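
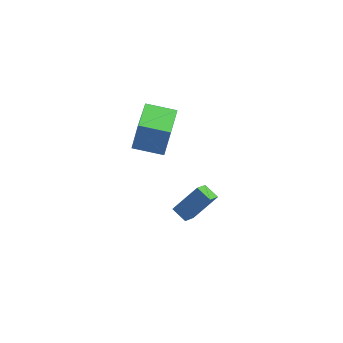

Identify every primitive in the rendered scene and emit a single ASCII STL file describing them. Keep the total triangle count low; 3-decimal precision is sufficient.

solid 
facet normal -0.980 0.104 0.172
outer loop
vertex -4.567 -4.622 2.149
vertex -4.419 -2.76 1.864
vertex -4.832 -4.814 0.757
endloop
endfacet
facet normal -0.078 -0.985 0.151
outer loop
vertex -3.461 -4.96 0.516
vertex -4.567 -4.622 2.149
vertex -4.832 -4.814 0.757
endloop
endfacet
facet normal -0.980 0.104 0.172
outer loop
vertex -4.832 -4.814 0.757
vertex -4.419 -2.76 1.864
vertex -4.684 -2.952 0.472
endloop
endfacet
facet normal -0.185 -0.134 -0.973
outer loop
vertex -4.684 -2.952 0.472
vertex -3.461 -4.96 0.516
vertex -4.832 -4.814 0.757
endloop
endfacet
facet normal 0.185 0.134 0.973
outer loop
vertex -4.567 -4.622 2.149
vertex -3.048 -2.906 1.623
vertex -4.419 -2.76 1.864
endloop
endfacet
facet normal -0.078 -0.985 0.151
outer loop
vertex -3.196 -4.768 1.908
vertex -4.567 -4.622 2.149
vertex -3.461 -4.96 0.516
endloop
endfacet
facet normal 0.185 0.134 0.973
outer loop
vertex -3.196 -4.768 1.908
vertex -3.048 -2.906 1.623
vertex -4.567 -4.622 2.149
endloop
endfacet
facet normal 0.078 0.985 -0.151
outer loop
vertex -4.419 -2.76 1.864
vertex -3.048 -2.906 1.623
vertex -4.684 -2.952 0.472
endloop
endfacet
facet normal -0.185 -0.134 -0.973
outer loop
vertex -3.313 -3.098 0.231
vertex -3.461 -4.96 0.516
vertex -4.684 -2.952 0.472
endloop
endfacet
facet normal 0.078 0.985 -0.151
outer loop
vertex -4.684 -2.952 0.472
vertex -3.048 -2.906 1.623
vertex -3.313 -3.098 0.231
endloop
endfacet
facet normal 0.980 -0.104 -0.172
outer loop
vertex -3.313 -3.098 0.231
vertex -3.196 -4.768 1.908
vertex -3.461 -4.96 0.516
endloop
endfacet
facet normal 0.980 -0.104 -0.172
outer loop
vertex -3.048 -2.906 1.623
vertex -3.196 -4.768 1.908
vertex -3.313 -3.098 0.231
endloop
endfacet
facet normal -0.713 0.571 0.407
outer loop
vertex -3.157 -4.364 -3.99
vertex -2.128 -3.854 -2.904
vertex -2.856 -3.496 -4.682
endloop
endfacet
facet normal -0.652 -0.322 -0.687
outer loop
vertex -2.272 -3.966 -5.016
vertex -3.157 -4.364 -3.99
vertex -2.856 -3.496 -4.682
endloop
endfacet
facet normal -0.712 0.572 0.407
outer loop
vertex -2.856 -3.496 -4.682
vertex -2.128 -3.854 -2.904
vertex -1.827 -2.987 -3.597
endloop
endfacet
facet normal 0.262 0.754 -0.602
outer loop
vertex -1.827 -2.987 -3.597
vertex -2.272 -3.966 -5.016
vertex -2.856 -3.496 -4.682
endloop
endfacet
facet normal -0.262 -0.754 0.602
outer loop
vertex -3.157 -4.364 -3.99
vertex -1.544 -4.324 -3.238
vertex -2.128 -3.854 -2.904
endloop
endfacet
facet normal -0.651 -0.323 -0.687
outer loop
vertex -2.573 -4.833 -4.323
vertex -3.157 -4.364 -3.99
vertex -2.272 -3.966 -5.016
endloop
endfacet
facet normal -0.262 -0.754 0.602
outer loop
vertex -2.573 -4.833 -4.323
vertex -1.544 -4.324 -3.238
vertex -3.157 -4.364 -3.99
endloop
endfacet
facet normal 0.652 0.322 0.686
outer loop
vertex -2.128 -3.854 -2.904
vertex -1.544 -4.324 -3.238
vertex -1.827 -2.987 -3.597
endloop
endfacet
facet normal 0.262 0.754 -0.602
outer loop
vertex -1.243 -3.456 -3.93
vertex -2.272 -3.966 -5.016
vertex -1.827 -2.987 -3.597
endloop
endfacet
facet normal 0.651 0.322 0.687
outer loop
vertex -1.827 -2.987 -3.597
vertex -1.544 -4.324 -3.238
vertex -1.243 -3.456 -3.93
endloop
endfacet
facet normal 0.712 -0.572 -0.406
outer loop
vertex -1.243 -3.456 -3.93
vertex -2.573 -4.833 -4.323
vertex -2.272 -3.966 -5.016
endloop
endfacet
facet normal 0.712 -0.572 -0.407
outer loop
vertex -1.544 -4.324 -3.238
vertex -2.573 -4.833 -4.323
vertex -1.243 -3.456 -3.93
endloop
endfacet

endsolid


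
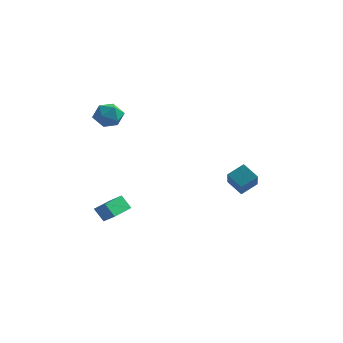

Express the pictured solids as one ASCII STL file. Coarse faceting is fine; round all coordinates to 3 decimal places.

solid 
facet normal -0.498 -0.682 -0.536
outer loop
vertex 3.398 -0.38 -1.072
vertex 2.542 -0.294 -0.387
vertex 2.656 1.031 -2.177
endloop
endfacet
facet normal 0.778 -0.078 -0.623
outer loop
vertex 3.198 1.774 -1.593
vertex 3.398 -0.38 -1.072
vertex 2.656 1.031 -2.177
endloop
endfacet
facet normal -0.498 -0.682 -0.536
outer loop
vertex 2.656 1.031 -2.177
vertex 2.542 -0.294 -0.387
vertex 1.8 1.117 -1.492
endloop
endfacet
facet normal -0.383 0.727 -0.570
outer loop
vertex 1.8 1.117 -1.492
vertex 3.198 1.774 -1.593
vertex 2.656 1.031 -2.177
endloop
endfacet
facet normal 0.383 -0.727 0.570
outer loop
vertex 3.398 -0.38 -1.072
vertex 3.084 0.449 0.197
vertex 2.542 -0.294 -0.387
endloop
endfacet
facet normal 0.778 -0.078 -0.623
outer loop
vertex 3.94 0.363 -0.488
vertex 3.398 -0.38 -1.072
vertex 3.198 1.774 -1.593
endloop
endfacet
facet normal 0.383 -0.727 0.570
outer loop
vertex 3.94 0.363 -0.488
vertex 3.084 0.449 0.197
vertex 3.398 -0.38 -1.072
endloop
endfacet
facet normal -0.778 0.078 0.623
outer loop
vertex 2.542 -0.294 -0.387
vertex 3.084 0.449 0.197
vertex 1.8 1.117 -1.492
endloop
endfacet
facet normal -0.383 0.727 -0.570
outer loop
vertex 2.342 1.86 -0.908
vertex 3.198 1.774 -1.593
vertex 1.8 1.117 -1.492
endloop
endfacet
facet normal -0.778 0.078 0.623
outer loop
vertex 1.8 1.117 -1.492
vertex 3.084 0.449 0.197
vertex 2.342 1.86 -0.908
endloop
endfacet
facet normal 0.498 0.682 0.536
outer loop
vertex 2.342 1.86 -0.908
vertex 3.94 0.363 -0.488
vertex 3.198 1.774 -1.593
endloop
endfacet
facet normal 0.498 0.682 0.536
outer loop
vertex 3.084 0.449 0.197
vertex 3.94 0.363 -0.488
vertex 2.342 1.86 -0.908
endloop
endfacet
facet normal -0.577 -0.041 0.816
outer loop
vertex -3.915 -1.699 -3.246
vertex -3.795 -0.242 -3.087
vertex -4.67 -1.579 -3.774
endloop
endfacet
facet normal -0.082 -0.991 -0.109
outer loop
vertex -4.105 -1.538 -4.573
vertex -3.915 -1.699 -3.246
vertex -4.67 -1.579 -3.774
endloop
endfacet
facet normal -0.577 -0.042 0.816
outer loop
vertex -4.67 -1.579 -3.774
vertex -3.795 -0.242 -3.087
vertex -4.551 -0.122 -3.615
endloop
endfacet
facet normal -0.813 0.128 -0.568
outer loop
vertex -4.551 -0.122 -3.615
vertex -4.105 -1.538 -4.573
vertex -4.67 -1.579 -3.774
endloop
endfacet
facet normal 0.813 -0.129 0.568
outer loop
vertex -3.915 -1.699 -3.246
vertex -3.23 -0.201 -3.886
vertex -3.795 -0.242 -3.087
endloop
endfacet
facet normal -0.081 -0.991 -0.109
outer loop
vertex -3.349 -1.658 -4.045
vertex -3.915 -1.699 -3.246
vertex -4.105 -1.538 -4.573
endloop
endfacet
facet normal 0.812 -0.128 0.569
outer loop
vertex -3.349 -1.658 -4.045
vertex -3.23 -0.201 -3.886
vertex -3.915 -1.699 -3.246
endloop
endfacet
facet normal 0.082 0.991 0.108
outer loop
vertex -3.795 -0.242 -3.087
vertex -3.23 -0.201 -3.886
vertex -4.551 -0.122 -3.615
endloop
endfacet
facet normal -0.812 0.129 -0.569
outer loop
vertex -3.985 -0.081 -4.414
vertex -4.105 -1.538 -4.573
vertex -4.551 -0.122 -3.615
endloop
endfacet
facet normal 0.082 0.991 0.109
outer loop
vertex -4.551 -0.122 -3.615
vertex -3.23 -0.201 -3.886
vertex -3.985 -0.081 -4.414
endloop
endfacet
facet normal 0.577 0.042 -0.816
outer loop
vertex -3.985 -0.081 -4.414
vertex -3.349 -1.658 -4.045
vertex -4.105 -1.538 -4.573
endloop
endfacet
facet normal 0.577 0.042 -0.816
outer loop
vertex -3.23 -0.201 -3.886
vertex -3.349 -1.658 -4.045
vertex -3.985 -0.081 -4.414
endloop
endfacet
facet normal 0.049 0.041 0.998
outer loop
vertex -3.528 -1.408 3.869
vertex -3.859 -2.226 3.919
vertex -2.985 -2.104 3.871
endloop
endfacet
facet normal 0.561 0.440 0.701
outer loop
vertex -3.528 -1.408 3.869
vertex -2.985 -2.104 3.871
vertex -2.833 -1.427 3.325
endloop
endfacet
facet normal 0.247 0.926 0.284
outer loop
vertex -3.528 -1.408 3.869
vertex -2.833 -1.427 3.325
vertex -3.613 -1.13 3.035
endloop
endfacet
facet normal -0.458 0.828 0.323
outer loop
vertex -3.528 -1.408 3.869
vertex -3.613 -1.13 3.035
vertex -4.247 -1.624 3.402
endloop
endfacet
facet normal -0.581 0.282 0.764
outer loop
vertex -3.528 -1.408 3.869
vertex -4.247 -1.624 3.402
vertex -3.859 -2.226 3.919
endloop
endfacet
facet normal 0.958 0.016 0.287
outer loop
vertex -2.833 -1.427 3.325
vertex -2.985 -2.104 3.871
vertex -2.733 -2.256 3.038
endloop
endfacet
facet normal 0.130 -0.629 0.766
outer loop
vertex -2.985 -2.104 3.871
vertex -3.859 -2.226 3.919
vertex -3.367 -2.75 3.405
endloop
endfacet
facet normal -0.890 -0.241 0.387
outer loop
vertex -3.859 -2.226 3.919
vertex -4.247 -1.624 3.402
vertex -4.147 -2.453 3.115
endloop
endfacet
facet normal -0.691 0.644 -0.327
outer loop
vertex -4.247 -1.624 3.402
vertex -3.613 -1.13 3.035
vertex -3.995 -1.776 2.569
endloop
endfacet
facet normal 0.450 0.804 -0.388
outer loop
vertex -3.613 -1.13 3.035
vertex -2.833 -1.427 3.325
vertex -3.121 -1.654 2.521
endloop
endfacet
facet normal 0.458 -0.828 -0.323
outer loop
vertex -3.452 -2.472 2.571
vertex -2.733 -2.256 3.038
vertex -3.367 -2.75 3.405
endloop
endfacet
facet normal -0.247 -0.926 -0.284
outer loop
vertex -3.452 -2.472 2.571
vertex -3.367 -2.75 3.405
vertex -4.147 -2.453 3.115
endloop
endfacet
facet normal -0.561 -0.440 -0.701
outer loop
vertex -3.452 -2.472 2.571
vertex -4.147 -2.453 3.115
vertex -3.995 -1.776 2.569
endloop
endfacet
facet normal -0.049 -0.041 -0.998
outer loop
vertex -3.452 -2.472 2.571
vertex -3.995 -1.776 2.569
vertex -3.121 -1.654 2.521
endloop
endfacet
facet normal 0.581 -0.282 -0.764
outer loop
vertex -3.452 -2.472 2.571
vertex -3.121 -1.654 2.521
vertex -2.733 -2.256 3.038
endloop
endfacet
facet normal 0.691 -0.644 0.327
outer loop
vertex -3.367 -2.75 3.405
vertex -2.733 -2.256 3.038
vertex -2.985 -2.104 3.871
endloop
endfacet
facet normal -0.450 -0.804 0.388
outer loop
vertex -4.147 -2.453 3.115
vertex -3.367 -2.75 3.405
vertex -3.859 -2.226 3.919
endloop
endfacet
facet normal -0.958 -0.016 -0.287
outer loop
vertex -3.995 -1.776 2.569
vertex -4.147 -2.453 3.115
vertex -4.247 -1.624 3.402
endloop
endfacet
facet normal -0.130 0.629 -0.766
outer loop
vertex -3.121 -1.654 2.521
vertex -3.995 -1.776 2.569
vertex -3.613 -1.13 3.035
endloop
endfacet
facet normal 0.890 0.241 -0.387
outer loop
vertex -2.733 -2.256 3.038
vertex -3.121 -1.654 2.521
vertex -2.833 -1.427 3.325
endloop
endfacet

endsolid


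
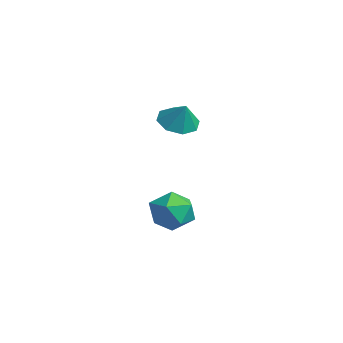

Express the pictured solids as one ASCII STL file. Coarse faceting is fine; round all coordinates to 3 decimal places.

solid 
facet normal -0.529 -0.083 -0.844
outer loop
vertex 0.21 1.075 1.377
vertex -0.38 1.894 1.666
vertex 0.51 1.775 1.12
endloop
endfacet
facet normal 0.928 -0.346 0.140
outer loop
vertex 0.21 1.075 1.377
vertex 0.51 1.775 1.12
vertex 0.34 2.006 2.814
endloop
endfacet
facet normal -0.529 -0.082 -0.845
outer loop
vertex 0.51 1.775 1.12
vertex -0.38 1.894 1.666
vertex 0.288 2.545 1.184
endloop
endfacet
facet normal 0.960 0.272 0.059
outer loop
vertex 0.51 1.775 1.12
vertex 0.288 2.545 1.184
vertex 0.34 2.006 2.814
endloop
endfacet
facet normal -0.529 -0.083 -0.845
outer loop
vertex 0.288 2.545 1.184
vertex -0.38 1.894 1.666
vertex -0.324 2.933 1.529
endloop
endfacet
facet normal 0.611 0.758 0.231
outer loop
vertex 0.288 2.545 1.184
vertex -0.324 2.933 1.529
vertex 0.34 2.006 2.814
endloop
endfacet
facet normal -0.529 -0.083 -0.844
outer loop
vertex -0.324 2.933 1.529
vertex -0.38 1.894 1.666
vertex -0.969 2.713 1.955
endloop
endfacet
facet normal 0.084 0.828 0.554
outer loop
vertex -0.324 2.933 1.529
vertex -0.969 2.713 1.955
vertex 0.34 2.006 2.814
endloop
endfacet
facet normal -0.529 -0.082 -0.845
outer loop
vertex -0.969 2.713 1.955
vertex -0.38 1.894 1.666
vertex -1.269 2.013 2.211
endloop
endfacet
facet normal -0.313 0.442 0.841
outer loop
vertex -0.969 2.713 1.955
vertex -1.269 2.013 2.211
vertex 0.34 2.006 2.814
endloop
endfacet
facet normal -0.529 -0.083 -0.845
outer loop
vertex -1.269 2.013 2.211
vertex -0.38 1.894 1.666
vertex -1.048 1.243 2.148
endloop
endfacet
facet normal -0.346 -0.175 0.922
outer loop
vertex -1.269 2.013 2.211
vertex -1.048 1.243 2.148
vertex 0.34 2.006 2.814
endloop
endfacet
facet normal -0.529 -0.082 -0.845
outer loop
vertex -1.048 1.243 2.148
vertex -0.38 1.894 1.666
vertex -0.435 0.854 1.802
endloop
endfacet
facet normal 0.004 -0.661 0.750
outer loop
vertex -1.048 1.243 2.148
vertex -0.435 0.854 1.802
vertex 0.34 2.006 2.814
endloop
endfacet
facet normal -0.528 -0.083 -0.845
outer loop
vertex -0.435 0.854 1.802
vertex -0.38 1.894 1.666
vertex 0.21 1.075 1.377
endloop
endfacet
facet normal 0.532 -0.732 0.426
outer loop
vertex -0.435 0.854 1.802
vertex 0.21 1.075 1.377
vertex 0.34 2.006 2.814
endloop
endfacet
facet normal 0.072 0.615 0.785
outer loop
vertex 0.027 2.307 -3.292
vertex 0.284 1.331 -2.551
vertex 1.213 1.947 -3.119
endloop
endfacet
facet normal 0.261 0.948 0.183
outer loop
vertex 0.027 2.307 -3.292
vertex 1.213 1.947 -3.119
vertex 0.819 2.276 -4.26
endloop
endfacet
facet normal -0.292 0.918 -0.268
outer loop
vertex 0.027 2.307 -3.292
vertex 0.819 2.276 -4.26
vertex -0.354 1.863 -4.398
endloop
endfacet
facet normal -0.822 0.567 0.056
outer loop
vertex 0.027 2.307 -3.292
vertex -0.354 1.863 -4.398
vertex -0.685 1.279 -3.342
endloop
endfacet
facet normal -0.597 0.379 0.707
outer loop
vertex 0.027 2.307 -3.292
vertex -0.685 1.279 -3.342
vertex 0.284 1.331 -2.551
endloop
endfacet
facet normal 0.803 0.586 -0.108
outer loop
vertex 0.819 2.276 -4.26
vertex 1.213 1.947 -3.119
vertex 1.565 1.281 -4.118
endloop
endfacet
facet normal 0.498 0.048 0.866
outer loop
vertex 1.213 1.947 -3.119
vertex 0.284 1.331 -2.551
vertex 1.234 0.697 -3.062
endloop
endfacet
facet normal -0.585 -0.333 0.739
outer loop
vertex 0.284 1.331 -2.551
vertex -0.685 1.279 -3.342
vertex 0.061 0.284 -3.2
endloop
endfacet
facet normal -0.949 -0.030 -0.314
outer loop
vertex -0.685 1.279 -3.342
vertex -0.354 1.863 -4.398
vertex -0.333 0.613 -4.341
endloop
endfacet
facet normal -0.091 0.539 -0.838
outer loop
vertex -0.354 1.863 -4.398
vertex 0.819 2.276 -4.26
vertex 0.596 1.229 -4.909
endloop
endfacet
facet normal 0.822 -0.567 -0.056
outer loop
vertex 0.853 0.253 -4.168
vertex 1.565 1.281 -4.118
vertex 1.234 0.697 -3.062
endloop
endfacet
facet normal 0.292 -0.918 0.268
outer loop
vertex 0.853 0.253 -4.168
vertex 1.234 0.697 -3.062
vertex 0.061 0.284 -3.2
endloop
endfacet
facet normal -0.261 -0.948 -0.183
outer loop
vertex 0.853 0.253 -4.168
vertex 0.061 0.284 -3.2
vertex -0.333 0.613 -4.341
endloop
endfacet
facet normal -0.072 -0.615 -0.785
outer loop
vertex 0.853 0.253 -4.168
vertex -0.333 0.613 -4.341
vertex 0.596 1.229 -4.909
endloop
endfacet
facet normal 0.597 -0.379 -0.707
outer loop
vertex 0.853 0.253 -4.168
vertex 0.596 1.229 -4.909
vertex 1.565 1.281 -4.118
endloop
endfacet
facet normal 0.949 0.030 0.314
outer loop
vertex 1.234 0.697 -3.062
vertex 1.565 1.281 -4.118
vertex 1.213 1.947 -3.119
endloop
endfacet
facet normal 0.091 -0.539 0.838
outer loop
vertex 0.061 0.284 -3.2
vertex 1.234 0.697 -3.062
vertex 0.284 1.331 -2.551
endloop
endfacet
facet normal -0.803 -0.586 0.108
outer loop
vertex -0.333 0.613 -4.341
vertex 0.061 0.284 -3.2
vertex -0.685 1.279 -3.342
endloop
endfacet
facet normal -0.498 -0.048 -0.866
outer loop
vertex 0.596 1.229 -4.909
vertex -0.333 0.613 -4.341
vertex -0.354 1.863 -4.398
endloop
endfacet
facet normal 0.585 0.333 -0.739
outer loop
vertex 1.565 1.281 -4.118
vertex 0.596 1.229 -4.909
vertex 0.819 2.276 -4.26
endloop
endfacet

endsolid


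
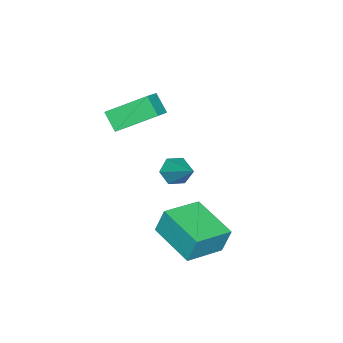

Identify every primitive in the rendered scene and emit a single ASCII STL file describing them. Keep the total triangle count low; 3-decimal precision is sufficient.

solid 
facet normal -0.883 -0.144 -0.446
outer loop
vertex -1.876 0.294 4.137
vertex -1.602 0.943 3.386
vertex -1.112 -1.217 3.111
endloop
endfacet
facet normal -0.267 -0.630 0.729
outer loop
vertex -0.158 -1.063 3.594
vertex -1.876 0.294 4.137
vertex -1.112 -1.217 3.111
endloop
endfacet
facet normal -0.883 -0.143 -0.447
outer loop
vertex -1.112 -1.217 3.111
vertex -1.602 0.943 3.386
vertex -0.837 -0.568 2.36
endloop
endfacet
facet normal 0.386 -0.763 -0.518
outer loop
vertex -0.837 -0.568 2.36
vertex -0.158 -1.063 3.594
vertex -1.112 -1.217 3.111
endloop
endfacet
facet normal -0.386 0.763 0.519
outer loop
vertex -1.876 0.294 4.137
vertex -0.648 1.097 3.869
vertex -1.602 0.943 3.386
endloop
endfacet
facet normal -0.268 -0.630 0.729
outer loop
vertex -0.923 0.448 4.62
vertex -1.876 0.294 4.137
vertex -0.158 -1.063 3.594
endloop
endfacet
facet normal -0.386 0.763 0.518
outer loop
vertex -0.923 0.448 4.62
vertex -0.648 1.097 3.869
vertex -1.876 0.294 4.137
endloop
endfacet
facet normal 0.267 0.630 -0.729
outer loop
vertex -1.602 0.943 3.386
vertex -0.648 1.097 3.869
vertex -0.837 -0.568 2.36
endloop
endfacet
facet normal 0.386 -0.763 -0.518
outer loop
vertex 0.116 -0.414 2.843
vertex -0.158 -1.063 3.594
vertex -0.837 -0.568 2.36
endloop
endfacet
facet normal 0.268 0.630 -0.729
outer loop
vertex -0.837 -0.568 2.36
vertex -0.648 1.097 3.869
vertex 0.116 -0.414 2.843
endloop
endfacet
facet normal 0.883 0.144 0.447
outer loop
vertex 0.116 -0.414 2.843
vertex -0.923 0.448 4.62
vertex -0.158 -1.063 3.594
endloop
endfacet
facet normal 0.883 0.143 0.447
outer loop
vertex -0.648 1.097 3.869
vertex -0.923 0.448 4.62
vertex 0.116 -0.414 2.843
endloop
endfacet
facet normal -0.454 -0.680 -0.575
outer loop
vertex -2.468 0.062 -1.232
vertex -3.01 0.533 -1.361
vertex -2.428 0.517 -1.802
endloop
endfacet
facet normal 0.984 -0.166 -0.063
outer loop
vertex -2.468 0.062 -1.232
vertex -2.428 0.517 -1.802
vertex -2.09 1.907 -0.199
endloop
endfacet
facet normal -0.455 -0.680 -0.575
outer loop
vertex -2.428 0.517 -1.802
vertex -3.01 0.533 -1.361
vertex -2.97 0.988 -1.93
endloop
endfacet
facet normal 0.604 0.535 -0.591
outer loop
vertex -2.428 0.517 -1.802
vertex -2.97 0.988 -1.93
vertex -2.09 1.907 -0.199
endloop
endfacet
facet normal -0.456 -0.679 -0.575
outer loop
vertex -2.97 0.988 -1.93
vertex -3.01 0.533 -1.361
vertex -3.552 1.005 -1.489
endloop
endfacet
facet normal -0.243 0.902 -0.356
outer loop
vertex -2.97 0.988 -1.93
vertex -3.552 1.005 -1.489
vertex -2.09 1.907 -0.199
endloop
endfacet
facet normal -0.456 -0.680 -0.575
outer loop
vertex -3.552 1.005 -1.489
vertex -3.01 0.533 -1.361
vertex -3.591 0.55 -0.92
endloop
endfacet
facet normal -0.712 0.571 0.408
outer loop
vertex -3.552 1.005 -1.489
vertex -3.591 0.55 -0.92
vertex -2.09 1.907 -0.199
endloop
endfacet
facet normal -0.456 -0.680 -0.574
outer loop
vertex -3.591 0.55 -0.92
vertex -3.01 0.533 -1.361
vertex -3.049 0.078 -0.791
endloop
endfacet
facet normal -0.333 -0.128 0.934
outer loop
vertex -3.591 0.55 -0.92
vertex -3.049 0.078 -0.791
vertex -2.09 1.907 -0.199
endloop
endfacet
facet normal -0.455 -0.681 -0.574
outer loop
vertex -3.049 0.078 -0.791
vertex -3.01 0.533 -1.361
vertex -2.468 0.062 -1.232
endloop
endfacet
facet normal 0.516 -0.497 0.698
outer loop
vertex -3.049 0.078 -0.791
vertex -2.468 0.062 -1.232
vertex -2.09 1.907 -0.199
endloop
endfacet
facet normal -0.921 0.339 -0.194
outer loop
vertex 0.309 3.479 0.295
vertex 1.098 5.359 -0.162
vertex 0.432 3.141 -0.881
endloop
endfacet
facet normal -0.377 -0.900 0.219
outer loop
vertex 2.062 2.541 -0.538
vertex 0.309 3.479 0.295
vertex 0.432 3.141 -0.881
endloop
endfacet
facet normal -0.921 0.339 -0.194
outer loop
vertex 0.432 3.141 -0.881
vertex 1.098 5.359 -0.162
vertex 1.221 5.021 -1.338
endloop
endfacet
facet normal 0.100 -0.275 -0.956
outer loop
vertex 1.221 5.021 -1.338
vertex 2.062 2.541 -0.538
vertex 0.432 3.141 -0.881
endloop
endfacet
facet normal -0.100 0.275 0.956
outer loop
vertex 0.309 3.479 0.295
vertex 2.728 4.759 0.181
vertex 1.098 5.359 -0.162
endloop
endfacet
facet normal -0.377 -0.900 0.219
outer loop
vertex 1.939 2.879 0.638
vertex 0.309 3.479 0.295
vertex 2.062 2.541 -0.538
endloop
endfacet
facet normal -0.100 0.275 0.956
outer loop
vertex 1.939 2.879 0.638
vertex 2.728 4.759 0.181
vertex 0.309 3.479 0.295
endloop
endfacet
facet normal 0.377 0.900 -0.219
outer loop
vertex 1.098 5.359 -0.162
vertex 2.728 4.759 0.181
vertex 1.221 5.021 -1.338
endloop
endfacet
facet normal 0.100 -0.275 -0.956
outer loop
vertex 2.851 4.421 -0.995
vertex 2.062 2.541 -0.538
vertex 1.221 5.021 -1.338
endloop
endfacet
facet normal 0.377 0.900 -0.219
outer loop
vertex 1.221 5.021 -1.338
vertex 2.728 4.759 0.181
vertex 2.851 4.421 -0.995
endloop
endfacet
facet normal 0.921 -0.339 0.194
outer loop
vertex 2.851 4.421 -0.995
vertex 1.939 2.879 0.638
vertex 2.062 2.541 -0.538
endloop
endfacet
facet normal 0.921 -0.339 0.194
outer loop
vertex 2.728 4.759 0.181
vertex 1.939 2.879 0.638
vertex 2.851 4.421 -0.995
endloop
endfacet

endsolid


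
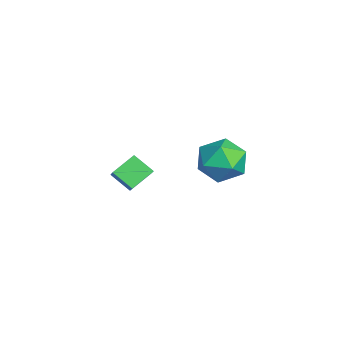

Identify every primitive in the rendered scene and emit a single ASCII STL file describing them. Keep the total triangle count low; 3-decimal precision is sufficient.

solid 
facet normal -0.934 0.335 0.126
outer loop
vertex 1.46 2.791 2.528
vertex 1.042 1.623 2.539
vertex 1.382 2.17 3.599
endloop
endfacet
facet normal -0.460 0.782 0.420
outer loop
vertex 1.46 2.791 2.528
vertex 1.382 2.17 3.599
vertex 2.373 2.88 3.363
endloop
endfacet
facet normal -0.012 0.996 -0.093
outer loop
vertex 1.46 2.791 2.528
vertex 2.373 2.88 3.363
vertex 2.644 2.77 2.158
endloop
endfacet
facet normal -0.207 0.681 -0.702
outer loop
vertex 1.46 2.791 2.528
vertex 2.644 2.77 2.158
vertex 1.821 1.994 1.648
endloop
endfacet
facet normal -0.778 0.273 -0.566
outer loop
vertex 1.46 2.791 2.528
vertex 1.821 1.994 1.648
vertex 1.042 1.623 2.539
endloop
endfacet
facet normal -0.084 0.418 0.904
outer loop
vertex 2.373 2.88 3.363
vertex 1.382 2.17 3.599
vertex 2.519 1.766 3.892
endloop
endfacet
facet normal -0.850 -0.305 0.430
outer loop
vertex 1.382 2.17 3.599
vertex 1.042 1.623 2.539
vertex 1.696 0.99 3.382
endloop
endfacet
facet normal -0.597 -0.407 -0.691
outer loop
vertex 1.042 1.623 2.539
vertex 1.821 1.994 1.648
vertex 1.967 0.88 2.177
endloop
endfacet
facet normal 0.325 0.254 -0.911
outer loop
vertex 1.821 1.994 1.648
vertex 2.644 2.77 2.158
vertex 2.958 1.59 1.941
endloop
endfacet
facet normal 0.642 0.763 0.075
outer loop
vertex 2.644 2.77 2.158
vertex 2.373 2.88 3.363
vertex 3.298 2.137 3.001
endloop
endfacet
facet normal 0.207 -0.681 0.702
outer loop
vertex 2.88 0.969 3.012
vertex 2.519 1.766 3.892
vertex 1.696 0.99 3.382
endloop
endfacet
facet normal 0.012 -0.996 0.093
outer loop
vertex 2.88 0.969 3.012
vertex 1.696 0.99 3.382
vertex 1.967 0.88 2.177
endloop
endfacet
facet normal 0.460 -0.782 -0.420
outer loop
vertex 2.88 0.969 3.012
vertex 1.967 0.88 2.177
vertex 2.958 1.59 1.941
endloop
endfacet
facet normal 0.934 -0.335 -0.126
outer loop
vertex 2.88 0.969 3.012
vertex 2.958 1.59 1.941
vertex 3.298 2.137 3.001
endloop
endfacet
facet normal 0.778 -0.273 0.566
outer loop
vertex 2.88 0.969 3.012
vertex 3.298 2.137 3.001
vertex 2.519 1.766 3.892
endloop
endfacet
facet normal -0.325 -0.254 0.911
outer loop
vertex 1.696 0.99 3.382
vertex 2.519 1.766 3.892
vertex 1.382 2.17 3.599
endloop
endfacet
facet normal -0.642 -0.763 -0.075
outer loop
vertex 1.967 0.88 2.177
vertex 1.696 0.99 3.382
vertex 1.042 1.623 2.539
endloop
endfacet
facet normal 0.084 -0.418 -0.904
outer loop
vertex 2.958 1.59 1.941
vertex 1.967 0.88 2.177
vertex 1.821 1.994 1.648
endloop
endfacet
facet normal 0.850 0.305 -0.430
outer loop
vertex 3.298 2.137 3.001
vertex 2.958 1.59 1.941
vertex 2.644 2.77 2.158
endloop
endfacet
facet normal 0.597 0.407 0.691
outer loop
vertex 2.519 1.766 3.892
vertex 3.298 2.137 3.001
vertex 2.373 2.88 3.363
endloop
endfacet
facet normal -0.747 -0.014 -0.665
outer loop
vertex -3.49 -2.324 -1.747
vertex -4.092 -1.269 -1.092
vertex -2.853 -1.506 -2.48
endloop
endfacet
facet normal 0.436 -0.765 -0.475
outer loop
vertex -2.008 -1.491 -1.728
vertex -3.49 -2.324 -1.747
vertex -2.853 -1.506 -2.48
endloop
endfacet
facet normal -0.747 -0.012 -0.665
outer loop
vertex -2.853 -1.506 -2.48
vertex -4.092 -1.269 -1.092
vertex -3.454 -0.45 -1.824
endloop
endfacet
facet normal 0.502 0.644 -0.577
outer loop
vertex -3.454 -0.45 -1.824
vertex -2.008 -1.491 -1.728
vertex -2.853 -1.506 -2.48
endloop
endfacet
facet normal -0.502 -0.645 0.577
outer loop
vertex -3.49 -2.324 -1.747
vertex -3.247 -1.254 -0.34
vertex -4.092 -1.269 -1.092
endloop
endfacet
facet normal 0.436 -0.764 -0.475
outer loop
vertex -2.646 -2.31 -0.996
vertex -3.49 -2.324 -1.747
vertex -2.008 -1.491 -1.728
endloop
endfacet
facet normal -0.502 -0.644 0.577
outer loop
vertex -2.646 -2.31 -0.996
vertex -3.247 -1.254 -0.34
vertex -3.49 -2.324 -1.747
endloop
endfacet
facet normal -0.436 0.764 0.475
outer loop
vertex -4.092 -1.269 -1.092
vertex -3.247 -1.254 -0.34
vertex -3.454 -0.45 -1.824
endloop
endfacet
facet normal 0.502 0.645 -0.576
outer loop
vertex -2.61 -0.436 -1.073
vertex -2.008 -1.491 -1.728
vertex -3.454 -0.45 -1.824
endloop
endfacet
facet normal -0.435 0.765 0.475
outer loop
vertex -3.454 -0.45 -1.824
vertex -3.247 -1.254 -0.34
vertex -2.61 -0.436 -1.073
endloop
endfacet
facet normal 0.747 0.013 0.665
outer loop
vertex -2.61 -0.436 -1.073
vertex -2.646 -2.31 -0.996
vertex -2.008 -1.491 -1.728
endloop
endfacet
facet normal 0.748 0.013 0.664
outer loop
vertex -3.247 -1.254 -0.34
vertex -2.646 -2.31 -0.996
vertex -2.61 -0.436 -1.073
endloop
endfacet

endsolid


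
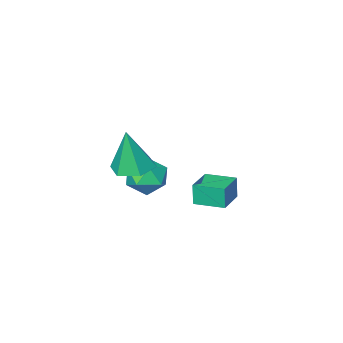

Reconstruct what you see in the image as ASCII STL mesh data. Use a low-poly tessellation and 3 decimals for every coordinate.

solid 
facet normal -0.594 0.801 0.071
outer loop
vertex -4.26 2.162 -2.755
vertex -3.135 2.985 -2.621
vertex -4.223 2.284 -3.817
endloop
endfacet
facet normal -0.803 -0.588 -0.096
outer loop
vertex -3.385 1.155 -3.919
vertex -4.26 2.162 -2.755
vertex -4.223 2.284 -3.817
endloop
endfacet
facet normal -0.595 0.801 0.072
outer loop
vertex -4.223 2.284 -3.817
vertex -3.135 2.985 -2.621
vertex -3.099 3.107 -3.684
endloop
endfacet
facet normal 0.034 0.115 -0.993
outer loop
vertex -3.099 3.107 -3.684
vertex -3.385 1.155 -3.919
vertex -4.223 2.284 -3.817
endloop
endfacet
facet normal -0.034 -0.115 0.993
outer loop
vertex -4.26 2.162 -2.755
vertex -2.297 1.856 -2.723
vertex -3.135 2.985 -2.621
endloop
endfacet
facet normal -0.803 -0.588 -0.095
outer loop
vertex -3.421 1.033 -2.856
vertex -4.26 2.162 -2.755
vertex -3.385 1.155 -3.919
endloop
endfacet
facet normal -0.034 -0.114 0.993
outer loop
vertex -3.421 1.033 -2.856
vertex -2.297 1.856 -2.723
vertex -4.26 2.162 -2.755
endloop
endfacet
facet normal 0.803 0.588 0.095
outer loop
vertex -3.135 2.985 -2.621
vertex -2.297 1.856 -2.723
vertex -3.099 3.107 -3.684
endloop
endfacet
facet normal 0.035 0.114 -0.993
outer loop
vertex -2.26 1.978 -3.785
vertex -3.385 1.155 -3.919
vertex -3.099 3.107 -3.684
endloop
endfacet
facet normal 0.803 0.588 0.096
outer loop
vertex -3.099 3.107 -3.684
vertex -2.297 1.856 -2.723
vertex -2.26 1.978 -3.785
endloop
endfacet
facet normal 0.594 -0.801 -0.072
outer loop
vertex -2.26 1.978 -3.785
vertex -3.421 1.033 -2.856
vertex -3.385 1.155 -3.919
endloop
endfacet
facet normal 0.595 -0.801 -0.071
outer loop
vertex -2.297 1.856 -2.723
vertex -3.421 1.033 -2.856
vertex -2.26 1.978 -3.785
endloop
endfacet
facet normal -0.132 0.048 -0.990
outer loop
vertex 2.232 3.137 0.535
vertex 1.559 3.767 0.655
vertex 2.442 4.043 0.551
endloop
endfacet
facet normal 0.944 -0.223 0.243
outer loop
vertex 2.232 3.137 0.535
vertex 2.442 4.043 0.551
vertex 1.821 3.673 2.625
endloop
endfacet
facet normal -0.132 0.048 -0.990
outer loop
vertex 2.442 4.043 0.551
vertex 1.559 3.767 0.655
vertex 1.769 4.673 0.671
endloop
endfacet
facet normal 0.677 0.662 0.321
outer loop
vertex 2.442 4.043 0.551
vertex 1.769 4.673 0.671
vertex 1.821 3.673 2.625
endloop
endfacet
facet normal -0.130 0.048 -0.990
outer loop
vertex 1.769 4.673 0.671
vertex 1.559 3.767 0.655
vertex 0.886 4.398 0.774
endloop
endfacet
facet normal -0.217 0.867 0.449
outer loop
vertex 1.769 4.673 0.671
vertex 0.886 4.398 0.774
vertex 1.821 3.673 2.625
endloop
endfacet
facet normal -0.130 0.048 -0.990
outer loop
vertex 0.886 4.398 0.774
vertex 1.559 3.767 0.655
vertex 0.677 3.492 0.758
endloop
endfacet
facet normal -0.846 0.186 0.500
outer loop
vertex 0.886 4.398 0.774
vertex 0.677 3.492 0.758
vertex 1.821 3.673 2.625
endloop
endfacet
facet normal -0.130 0.048 -0.990
outer loop
vertex 0.677 3.492 0.758
vertex 1.559 3.767 0.655
vertex 1.35 2.861 0.639
endloop
endfacet
facet normal -0.579 -0.697 0.422
outer loop
vertex 0.677 3.492 0.758
vertex 1.35 2.861 0.639
vertex 1.821 3.673 2.625
endloop
endfacet
facet normal -0.132 0.048 -0.990
outer loop
vertex 1.35 2.861 0.639
vertex 1.559 3.767 0.655
vertex 2.232 3.137 0.535
endloop
endfacet
facet normal 0.317 -0.902 0.294
outer loop
vertex 1.35 2.861 0.639
vertex 2.232 3.137 0.535
vertex 1.821 3.673 2.625
endloop
endfacet
facet normal 0.265 -0.127 0.956
outer loop
vertex 0.843 3.746 0.346
vertex 0.455 2.861 0.336
vertex 1.383 2.984 0.095
endloop
endfacet
facet normal 0.722 0.307 0.620
outer loop
vertex 0.843 3.746 0.346
vertex 1.383 2.984 0.095
vertex 1.456 3.812 -0.4
endloop
endfacet
facet normal 0.353 0.861 0.366
outer loop
vertex 0.843 3.746 0.346
vertex 1.456 3.812 -0.4
vertex 0.573 4.201 -0.464
endloop
endfacet
facet normal -0.333 0.770 0.544
outer loop
vertex 0.843 3.746 0.346
vertex 0.573 4.201 -0.464
vertex -0.046 3.613 -0.01
endloop
endfacet
facet normal -0.387 0.160 0.908
outer loop
vertex 0.843 3.746 0.346
vertex -0.046 3.613 -0.01
vertex 0.455 2.861 0.336
endloop
endfacet
facet normal 0.997 -0.048 0.066
outer loop
vertex 1.456 3.812 -0.4
vertex 1.383 2.984 0.095
vertex 1.446 2.967 -0.87
endloop
endfacet
facet normal 0.258 -0.751 0.608
outer loop
vertex 1.383 2.984 0.095
vertex 0.455 2.861 0.336
vertex 0.827 2.379 -0.416
endloop
endfacet
facet normal -0.797 -0.286 0.532
outer loop
vertex 0.455 2.861 0.336
vertex -0.046 3.613 -0.01
vertex -0.056 2.768 -0.48
endloop
endfacet
facet normal -0.710 0.702 -0.059
outer loop
vertex -0.046 3.613 -0.01
vertex 0.573 4.201 -0.464
vertex 0.017 3.596 -0.975
endloop
endfacet
facet normal 0.399 0.849 -0.347
outer loop
vertex 0.573 4.201 -0.464
vertex 1.456 3.812 -0.4
vertex 0.945 3.719 -1.216
endloop
endfacet
facet normal 0.333 -0.770 -0.544
outer loop
vertex 0.557 2.834 -1.226
vertex 1.446 2.967 -0.87
vertex 0.827 2.379 -0.416
endloop
endfacet
facet normal -0.353 -0.861 -0.366
outer loop
vertex 0.557 2.834 -1.226
vertex 0.827 2.379 -0.416
vertex -0.056 2.768 -0.48
endloop
endfacet
facet normal -0.722 -0.307 -0.620
outer loop
vertex 0.557 2.834 -1.226
vertex -0.056 2.768 -0.48
vertex 0.017 3.596 -0.975
endloop
endfacet
facet normal -0.265 0.127 -0.956
outer loop
vertex 0.557 2.834 -1.226
vertex 0.017 3.596 -0.975
vertex 0.945 3.719 -1.216
endloop
endfacet
facet normal 0.387 -0.160 -0.908
outer loop
vertex 0.557 2.834 -1.226
vertex 0.945 3.719 -1.216
vertex 1.446 2.967 -0.87
endloop
endfacet
facet normal 0.710 -0.702 0.059
outer loop
vertex 0.827 2.379 -0.416
vertex 1.446 2.967 -0.87
vertex 1.383 2.984 0.095
endloop
endfacet
facet normal -0.399 -0.849 0.347
outer loop
vertex -0.056 2.768 -0.48
vertex 0.827 2.379 -0.416
vertex 0.455 2.861 0.336
endloop
endfacet
facet normal -0.997 0.048 -0.066
outer loop
vertex 0.017 3.596 -0.975
vertex -0.056 2.768 -0.48
vertex -0.046 3.613 -0.01
endloop
endfacet
facet normal -0.258 0.751 -0.608
outer loop
vertex 0.945 3.719 -1.216
vertex 0.017 3.596 -0.975
vertex 0.573 4.201 -0.464
endloop
endfacet
facet normal 0.797 0.286 -0.532
outer loop
vertex 1.446 2.967 -0.87
vertex 0.945 3.719 -1.216
vertex 1.456 3.812 -0.4
endloop
endfacet

endsolid


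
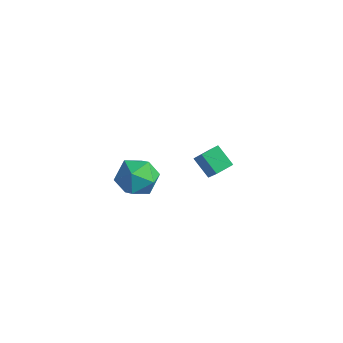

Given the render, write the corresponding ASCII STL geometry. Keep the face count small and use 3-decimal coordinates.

solid 
facet normal -0.787 0.001 0.617
outer loop
vertex 1.537 0.719 4.332
vertex 1.702 1.537 4.541
vertex 0.505 1.265 3.015
endloop
endfacet
facet normal -0.193 -0.951 -0.243
outer loop
vertex 1.418 1.263 2.299
vertex 1.537 0.719 4.332
vertex 0.505 1.265 3.015
endloop
endfacet
facet normal -0.787 0.001 0.617
outer loop
vertex 0.505 1.265 3.015
vertex 1.702 1.537 4.541
vertex 0.67 2.083 3.224
endloop
endfacet
facet normal -0.586 0.310 -0.749
outer loop
vertex 0.67 2.083 3.224
vertex 1.418 1.263 2.299
vertex 0.505 1.265 3.015
endloop
endfacet
facet normal 0.586 -0.310 0.749
outer loop
vertex 1.537 0.719 4.332
vertex 2.615 1.535 3.825
vertex 1.702 1.537 4.541
endloop
endfacet
facet normal -0.193 -0.951 -0.243
outer loop
vertex 2.45 0.717 3.616
vertex 1.537 0.719 4.332
vertex 1.418 1.263 2.299
endloop
endfacet
facet normal 0.586 -0.310 0.749
outer loop
vertex 2.45 0.717 3.616
vertex 2.615 1.535 3.825
vertex 1.537 0.719 4.332
endloop
endfacet
facet normal 0.193 0.951 0.243
outer loop
vertex 1.702 1.537 4.541
vertex 2.615 1.535 3.825
vertex 0.67 2.083 3.224
endloop
endfacet
facet normal -0.586 0.310 -0.749
outer loop
vertex 1.583 2.081 2.508
vertex 1.418 1.263 2.299
vertex 0.67 2.083 3.224
endloop
endfacet
facet normal 0.193 0.951 0.243
outer loop
vertex 0.67 2.083 3.224
vertex 2.615 1.535 3.825
vertex 1.583 2.081 2.508
endloop
endfacet
facet normal 0.787 -0.001 -0.617
outer loop
vertex 1.583 2.081 2.508
vertex 2.45 0.717 3.616
vertex 1.418 1.263 2.299
endloop
endfacet
facet normal 0.787 -0.001 -0.617
outer loop
vertex 2.615 1.535 3.825
vertex 2.45 0.717 3.616
vertex 1.583 2.081 2.508
endloop
endfacet
facet normal -0.917 0.273 0.291
outer loop
vertex -4.394 2.729 -1.35
vertex -4.84 1.784 -1.868
vertex -4.502 1.732 -0.753
endloop
endfacet
facet normal -0.424 0.499 0.756
outer loop
vertex -4.394 2.729 -1.35
vertex -4.502 1.732 -0.753
vertex -3.537 2.379 -0.638
endloop
endfacet
facet normal 0.038 0.914 0.404
outer loop
vertex -4.394 2.729 -1.35
vertex -3.537 2.379 -0.638
vertex -3.28 2.83 -1.683
endloop
endfacet
facet normal -0.169 0.946 -0.278
outer loop
vertex -4.394 2.729 -1.35
vertex -3.28 2.83 -1.683
vertex -4.085 2.463 -2.443
endloop
endfacet
facet normal -0.759 0.549 -0.348
outer loop
vertex -4.394 2.729 -1.35
vertex -4.085 2.463 -2.443
vertex -4.84 1.784 -1.868
endloop
endfacet
facet normal -0.070 -0.073 0.995
outer loop
vertex -3.537 2.379 -0.638
vertex -4.502 1.732 -0.753
vertex -3.455 1.217 -0.717
endloop
endfacet
facet normal -0.866 -0.437 0.242
outer loop
vertex -4.502 1.732 -0.753
vertex -4.84 1.784 -1.868
vertex -4.26 0.85 -1.477
endloop
endfacet
facet normal -0.612 0.011 -0.791
outer loop
vertex -4.84 1.784 -1.868
vertex -4.085 2.463 -2.443
vertex -4.003 1.301 -2.522
endloop
endfacet
facet normal 0.343 0.650 -0.678
outer loop
vertex -4.085 2.463 -2.443
vertex -3.28 2.83 -1.683
vertex -3.038 1.948 -2.407
endloop
endfacet
facet normal 0.678 0.599 0.425
outer loop
vertex -3.28 2.83 -1.683
vertex -3.537 2.379 -0.638
vertex -2.7 1.896 -1.292
endloop
endfacet
facet normal 0.169 -0.946 0.278
outer loop
vertex -3.146 0.951 -1.81
vertex -3.455 1.217 -0.717
vertex -4.26 0.85 -1.477
endloop
endfacet
facet normal -0.038 -0.914 -0.404
outer loop
vertex -3.146 0.951 -1.81
vertex -4.26 0.85 -1.477
vertex -4.003 1.301 -2.522
endloop
endfacet
facet normal 0.424 -0.499 -0.756
outer loop
vertex -3.146 0.951 -1.81
vertex -4.003 1.301 -2.522
vertex -3.038 1.948 -2.407
endloop
endfacet
facet normal 0.917 -0.273 -0.291
outer loop
vertex -3.146 0.951 -1.81
vertex -3.038 1.948 -2.407
vertex -2.7 1.896 -1.292
endloop
endfacet
facet normal 0.759 -0.549 0.348
outer loop
vertex -3.146 0.951 -1.81
vertex -2.7 1.896 -1.292
vertex -3.455 1.217 -0.717
endloop
endfacet
facet normal -0.343 -0.650 0.678
outer loop
vertex -4.26 0.85 -1.477
vertex -3.455 1.217 -0.717
vertex -4.502 1.732 -0.753
endloop
endfacet
facet normal -0.678 -0.599 -0.425
outer loop
vertex -4.003 1.301 -2.522
vertex -4.26 0.85 -1.477
vertex -4.84 1.784 -1.868
endloop
endfacet
facet normal 0.070 0.073 -0.995
outer loop
vertex -3.038 1.948 -2.407
vertex -4.003 1.301 -2.522
vertex -4.085 2.463 -2.443
endloop
endfacet
facet normal 0.866 0.437 -0.242
outer loop
vertex -2.7 1.896 -1.292
vertex -3.038 1.948 -2.407
vertex -3.28 2.83 -1.683
endloop
endfacet
facet normal 0.612 -0.011 0.791
outer loop
vertex -3.455 1.217 -0.717
vertex -2.7 1.896 -1.292
vertex -3.537 2.379 -0.638
endloop
endfacet

endsolid


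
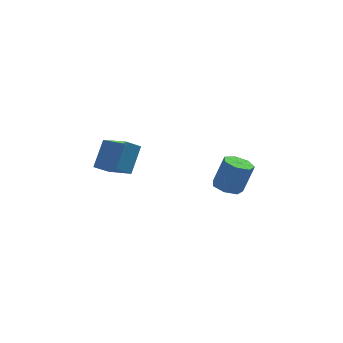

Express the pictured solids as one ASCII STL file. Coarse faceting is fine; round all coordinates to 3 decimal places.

solid 
facet normal -0.346 -0.088 -0.934
outer loop
vertex 4.207 -1.817 -2.494
vertex 3.563 -2.374 -2.203
vertex 3.537 -1.477 -2.278
endloop
endfacet
facet normal 0.382 0.896 -0.227
outer loop
vertex 4.207 -1.817 -2.494
vertex 3.537 -1.477 -2.278
vertex 4.861 -1.649 -0.729
endloop
endfacet
facet normal 0.381 0.896 -0.226
outer loop
vertex 4.861 -1.649 -0.729
vertex 3.537 -1.477 -2.278
vertex 4.192 -1.31 -0.513
endloop
endfacet
facet normal 0.347 0.089 0.934
outer loop
vertex 4.861 -1.649 -0.729
vertex 4.192 -1.31 -0.513
vertex 4.217 -2.206 -0.437
endloop
endfacet
facet normal -0.347 -0.088 -0.934
outer loop
vertex 3.537 -1.477 -2.278
vertex 3.563 -2.374 -2.203
vertex 2.887 -1.813 -2.005
endloop
endfacet
facet normal -0.433 0.898 0.076
outer loop
vertex 3.537 -1.477 -2.278
vertex 2.887 -1.813 -2.005
vertex 4.192 -1.31 -0.513
endloop
endfacet
facet normal -0.431 0.899 0.074
outer loop
vertex 4.192 -1.31 -0.513
vertex 2.887 -1.813 -2.005
vertex 3.541 -1.645 -0.24
endloop
endfacet
facet normal 0.346 0.089 0.934
outer loop
vertex 4.192 -1.31 -0.513
vertex 3.541 -1.645 -0.24
vertex 4.217 -2.206 -0.437
endloop
endfacet
facet normal -0.347 -0.088 -0.934
outer loop
vertex 2.887 -1.813 -2.005
vertex 3.563 -2.374 -2.203
vertex 2.746 -2.571 -1.881
endloop
endfacet
facet normal -0.921 0.224 0.320
outer loop
vertex 2.887 -1.813 -2.005
vertex 2.746 -2.571 -1.881
vertex 3.541 -1.645 -0.24
endloop
endfacet
facet normal -0.921 0.224 0.320
outer loop
vertex 3.541 -1.645 -0.24
vertex 2.746 -2.571 -1.881
vertex 3.4 -2.403 -0.116
endloop
endfacet
facet normal 0.346 0.089 0.934
outer loop
vertex 3.541 -1.645 -0.24
vertex 3.4 -2.403 -0.116
vertex 4.217 -2.206 -0.437
endloop
endfacet
facet normal -0.347 -0.089 -0.934
outer loop
vertex 2.746 -2.571 -1.881
vertex 3.563 -2.374 -2.203
vertex 3.22 -3.18 -1.999
endloop
endfacet
facet normal -0.715 -0.619 0.324
outer loop
vertex 2.746 -2.571 -1.881
vertex 3.22 -3.18 -1.999
vertex 3.4 -2.403 -0.116
endloop
endfacet
facet normal -0.716 -0.619 0.324
outer loop
vertex 3.4 -2.403 -0.116
vertex 3.22 -3.18 -1.999
vertex 3.874 -3.013 -0.234
endloop
endfacet
facet normal 0.346 0.088 0.934
outer loop
vertex 3.4 -2.403 -0.116
vertex 3.874 -3.013 -0.234
vertex 4.217 -2.206 -0.437
endloop
endfacet
facet normal -0.346 -0.089 -0.934
outer loop
vertex 3.22 -3.18 -1.999
vertex 3.563 -2.374 -2.203
vertex 3.952 -3.183 -2.27
endloop
endfacet
facet normal 0.027 -0.996 0.084
outer loop
vertex 3.22 -3.18 -1.999
vertex 3.952 -3.183 -2.27
vertex 3.874 -3.013 -0.234
endloop
endfacet
facet normal 0.028 -0.996 0.084
outer loop
vertex 3.874 -3.013 -0.234
vertex 3.952 -3.183 -2.27
vertex 4.606 -3.015 -0.505
endloop
endfacet
facet normal 0.346 0.088 0.934
outer loop
vertex 3.874 -3.013 -0.234
vertex 4.606 -3.015 -0.505
vertex 4.217 -2.206 -0.437
endloop
endfacet
facet normal -0.345 -0.089 -0.934
outer loop
vertex 3.952 -3.183 -2.27
vertex 3.563 -2.374 -2.203
vertex 4.391 -2.576 -2.49
endloop
endfacet
facet normal 0.751 -0.623 -0.219
outer loop
vertex 3.952 -3.183 -2.27
vertex 4.391 -2.576 -2.49
vertex 4.606 -3.015 -0.505
endloop
endfacet
facet normal 0.751 -0.623 -0.219
outer loop
vertex 4.606 -3.015 -0.505
vertex 4.391 -2.576 -2.49
vertex 5.046 -2.408 -0.725
endloop
endfacet
facet normal 0.346 0.088 0.934
outer loop
vertex 4.606 -3.015 -0.505
vertex 5.046 -2.408 -0.725
vertex 4.217 -2.206 -0.437
endloop
endfacet
facet normal -0.345 -0.089 -0.934
outer loop
vertex 4.391 -2.576 -2.49
vertex 3.563 -2.374 -2.203
vertex 4.207 -1.817 -2.494
endloop
endfacet
facet normal 0.908 0.218 -0.358
outer loop
vertex 4.391 -2.576 -2.49
vertex 4.207 -1.817 -2.494
vertex 5.046 -2.408 -0.725
endloop
endfacet
facet normal 0.908 0.219 -0.357
outer loop
vertex 5.046 -2.408 -0.725
vertex 4.207 -1.817 -2.494
vertex 4.861 -1.649 -0.729
endloop
endfacet
facet normal 0.346 0.089 0.934
outer loop
vertex 5.046 -2.408 -0.725
vertex 4.861 -1.649 -0.729
vertex 4.217 -2.206 -0.437
endloop
endfacet
facet normal -0.373 -0.591 -0.716
outer loop
vertex -2.015 -4.819 1.195
vertex -2.833 -5.049 1.811
vertex -2.991 -3.312 0.46
endloop
endfacet
facet normal 0.779 0.218 -0.587
outer loop
vertex -2.307 -2.231 1.769
vertex -2.015 -4.819 1.195
vertex -2.991 -3.312 0.46
endloop
endfacet
facet normal -0.373 -0.591 -0.716
outer loop
vertex -2.991 -3.312 0.46
vertex -2.833 -5.049 1.811
vertex -3.809 -3.542 1.076
endloop
endfacet
facet normal -0.503 0.777 -0.378
outer loop
vertex -3.809 -3.542 1.076
vertex -2.307 -2.231 1.769
vertex -2.991 -3.312 0.46
endloop
endfacet
facet normal 0.503 -0.777 0.378
outer loop
vertex -2.015 -4.819 1.195
vertex -2.149 -3.968 3.12
vertex -2.833 -5.049 1.811
endloop
endfacet
facet normal 0.779 0.218 -0.587
outer loop
vertex -1.331 -3.738 2.504
vertex -2.015 -4.819 1.195
vertex -2.307 -2.231 1.769
endloop
endfacet
facet normal 0.503 -0.777 0.378
outer loop
vertex -1.331 -3.738 2.504
vertex -2.149 -3.968 3.12
vertex -2.015 -4.819 1.195
endloop
endfacet
facet normal -0.779 -0.218 0.587
outer loop
vertex -2.833 -5.049 1.811
vertex -2.149 -3.968 3.12
vertex -3.809 -3.542 1.076
endloop
endfacet
facet normal -0.503 0.777 -0.378
outer loop
vertex -3.125 -2.461 2.385
vertex -2.307 -2.231 1.769
vertex -3.809 -3.542 1.076
endloop
endfacet
facet normal -0.779 -0.218 0.587
outer loop
vertex -3.809 -3.542 1.076
vertex -2.149 -3.968 3.12
vertex -3.125 -2.461 2.385
endloop
endfacet
facet normal 0.373 0.591 0.716
outer loop
vertex -3.125 -2.461 2.385
vertex -1.331 -3.738 2.504
vertex -2.307 -2.231 1.769
endloop
endfacet
facet normal 0.373 0.591 0.716
outer loop
vertex -2.149 -3.968 3.12
vertex -1.331 -3.738 2.504
vertex -3.125 -2.461 2.385
endloop
endfacet

endsolid


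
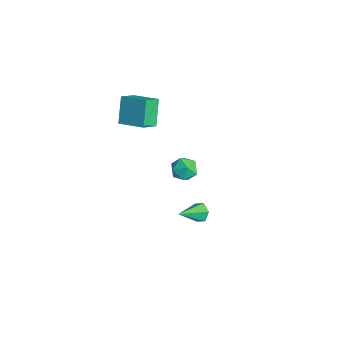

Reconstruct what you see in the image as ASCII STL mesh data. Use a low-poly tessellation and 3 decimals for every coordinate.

solid 
facet normal -0.526 0.463 0.713
outer loop
vertex -2.514 0.816 -2.808
vertex -3.289 0.494 -3.171
vertex -2.849 0.01 -2.532
endloop
endfacet
facet normal 0.119 0.277 0.953
outer loop
vertex -2.514 0.816 -2.808
vertex -2.849 0.01 -2.532
vertex -1.95 0.108 -2.673
endloop
endfacet
facet normal 0.608 0.586 0.536
outer loop
vertex -2.514 0.816 -2.808
vertex -1.95 0.108 -2.673
vertex -1.835 0.652 -3.399
endloop
endfacet
facet normal 0.265 0.964 0.037
outer loop
vertex -2.514 0.816 -2.808
vertex -1.835 0.652 -3.399
vertex -2.663 0.891 -3.707
endloop
endfacet
facet normal -0.437 0.887 0.146
outer loop
vertex -2.514 0.816 -2.808
vertex -2.663 0.891 -3.707
vertex -3.289 0.494 -3.171
endloop
endfacet
facet normal 0.185 -0.430 0.883
outer loop
vertex -1.95 0.108 -2.673
vertex -2.849 0.01 -2.532
vertex -2.377 -0.651 -2.953
endloop
endfacet
facet normal -0.860 -0.129 0.494
outer loop
vertex -2.849 0.01 -2.532
vertex -3.289 0.494 -3.171
vertex -3.205 -0.412 -3.261
endloop
endfacet
facet normal -0.715 0.558 -0.422
outer loop
vertex -3.289 0.494 -3.171
vertex -2.663 0.891 -3.707
vertex -3.09 0.132 -3.987
endloop
endfacet
facet normal 0.420 0.682 -0.599
outer loop
vertex -2.663 0.891 -3.707
vertex -1.835 0.652 -3.399
vertex -2.191 0.23 -4.128
endloop
endfacet
facet normal 0.976 0.070 0.207
outer loop
vertex -1.835 0.652 -3.399
vertex -1.95 0.108 -2.673
vertex -1.751 -0.254 -3.489
endloop
endfacet
facet normal -0.265 -0.964 -0.037
outer loop
vertex -2.526 -0.576 -3.852
vertex -2.377 -0.651 -2.953
vertex -3.205 -0.412 -3.261
endloop
endfacet
facet normal -0.608 -0.586 -0.536
outer loop
vertex -2.526 -0.576 -3.852
vertex -3.205 -0.412 -3.261
vertex -3.09 0.132 -3.987
endloop
endfacet
facet normal -0.119 -0.277 -0.953
outer loop
vertex -2.526 -0.576 -3.852
vertex -3.09 0.132 -3.987
vertex -2.191 0.23 -4.128
endloop
endfacet
facet normal 0.526 -0.463 -0.713
outer loop
vertex -2.526 -0.576 -3.852
vertex -2.191 0.23 -4.128
vertex -1.751 -0.254 -3.489
endloop
endfacet
facet normal 0.437 -0.887 -0.146
outer loop
vertex -2.526 -0.576 -3.852
vertex -1.751 -0.254 -3.489
vertex -2.377 -0.651 -2.953
endloop
endfacet
facet normal -0.420 -0.682 0.599
outer loop
vertex -3.205 -0.412 -3.261
vertex -2.377 -0.651 -2.953
vertex -2.849 0.01 -2.532
endloop
endfacet
facet normal -0.976 -0.070 -0.207
outer loop
vertex -3.09 0.132 -3.987
vertex -3.205 -0.412 -3.261
vertex -3.289 0.494 -3.171
endloop
endfacet
facet normal -0.185 0.430 -0.883
outer loop
vertex -2.191 0.23 -4.128
vertex -3.09 0.132 -3.987
vertex -2.663 0.891 -3.707
endloop
endfacet
facet normal 0.860 0.129 -0.494
outer loop
vertex -1.751 -0.254 -3.489
vertex -2.191 0.23 -4.128
vertex -1.835 0.652 -3.399
endloop
endfacet
facet normal 0.715 -0.558 0.422
outer loop
vertex -2.377 -0.651 -2.953
vertex -1.751 -0.254 -3.489
vertex -1.95 0.108 -2.673
endloop
endfacet
facet normal -0.772 -0.560 -0.301
outer loop
vertex -1.948 -4.102 3.336
vertex -2.897 -3.564 4.768
vertex -2.374 -3.175 2.705
endloop
endfacet
facet normal 0.527 -0.299 -0.795
outer loop
vertex -1.023 -2.196 3.232
vertex -1.948 -4.102 3.336
vertex -2.374 -3.175 2.705
endloop
endfacet
facet normal -0.772 -0.560 -0.301
outer loop
vertex -2.374 -3.175 2.705
vertex -2.897 -3.564 4.768
vertex -3.323 -2.637 4.137
endloop
endfacet
facet normal -0.355 0.773 -0.526
outer loop
vertex -3.323 -2.637 4.137
vertex -1.023 -2.196 3.232
vertex -2.374 -3.175 2.705
endloop
endfacet
facet normal 0.355 -0.773 0.526
outer loop
vertex -1.948 -4.102 3.336
vertex -1.546 -2.585 5.295
vertex -2.897 -3.564 4.768
endloop
endfacet
facet normal 0.527 -0.299 -0.795
outer loop
vertex -0.597 -3.123 3.863
vertex -1.948 -4.102 3.336
vertex -1.023 -2.196 3.232
endloop
endfacet
facet normal 0.355 -0.773 0.526
outer loop
vertex -0.597 -3.123 3.863
vertex -1.546 -2.585 5.295
vertex -1.948 -4.102 3.336
endloop
endfacet
facet normal -0.527 0.299 0.795
outer loop
vertex -2.897 -3.564 4.768
vertex -1.546 -2.585 5.295
vertex -3.323 -2.637 4.137
endloop
endfacet
facet normal -0.355 0.773 -0.526
outer loop
vertex -1.972 -1.658 4.664
vertex -1.023 -2.196 3.232
vertex -3.323 -2.637 4.137
endloop
endfacet
facet normal -0.527 0.299 0.795
outer loop
vertex -3.323 -2.637 4.137
vertex -1.546 -2.585 5.295
vertex -1.972 -1.658 4.664
endloop
endfacet
facet normal 0.772 0.560 0.301
outer loop
vertex -1.972 -1.658 4.664
vertex -0.597 -3.123 3.863
vertex -1.023 -2.196 3.232
endloop
endfacet
facet normal 0.772 0.560 0.301
outer loop
vertex -1.546 -2.585 5.295
vertex -0.597 -3.123 3.863
vertex -1.972 -1.658 4.664
endloop
endfacet
facet normal -0.208 0.851 -0.481
outer loop
vertex 3.85 -1.728 -1.167
vertex 3.665 -1.451 -0.597
vertex 4.293 -1.41 -0.796
endloop
endfacet
facet normal 0.740 -0.469 -0.482
outer loop
vertex 3.85 -1.728 -1.167
vertex 4.293 -1.41 -0.796
vertex 4.015 -2.889 0.217
endloop
endfacet
facet normal -0.208 0.851 -0.483
outer loop
vertex 4.293 -1.41 -0.796
vertex 3.665 -1.451 -0.597
vertex 4.108 -1.132 -0.226
endloop
endfacet
facet normal 0.954 0.025 0.298
outer loop
vertex 4.293 -1.41 -0.796
vertex 4.108 -1.132 -0.226
vertex 4.015 -2.889 0.217
endloop
endfacet
facet normal -0.208 0.851 -0.483
outer loop
vertex 4.108 -1.132 -0.226
vertex 3.665 -1.451 -0.597
vertex 3.48 -1.173 -0.028
endloop
endfacet
facet normal 0.280 0.221 0.934
outer loop
vertex 4.108 -1.132 -0.226
vertex 3.48 -1.173 -0.028
vertex 4.015 -2.889 0.217
endloop
endfacet
facet normal -0.208 0.851 -0.483
outer loop
vertex 3.48 -1.173 -0.028
vertex 3.665 -1.451 -0.597
vertex 3.037 -1.492 -0.399
endloop
endfacet
facet normal -0.607 -0.076 0.791
outer loop
vertex 3.48 -1.173 -0.028
vertex 3.037 -1.492 -0.399
vertex 4.015 -2.889 0.217
endloop
endfacet
facet normal -0.207 0.852 -0.481
outer loop
vertex 3.037 -1.492 -0.399
vertex 3.665 -1.451 -0.597
vertex 3.221 -1.769 -0.969
endloop
endfacet
facet normal -0.822 -0.570 0.012
outer loop
vertex 3.037 -1.492 -0.399
vertex 3.221 -1.769 -0.969
vertex 4.015 -2.889 0.217
endloop
endfacet
facet normal -0.207 0.852 -0.481
outer loop
vertex 3.221 -1.769 -0.969
vertex 3.665 -1.451 -0.597
vertex 3.85 -1.728 -1.167
endloop
endfacet
facet normal -0.147 -0.766 -0.625
outer loop
vertex 3.221 -1.769 -0.969
vertex 3.85 -1.728 -1.167
vertex 4.015 -2.889 0.217
endloop
endfacet

endsolid


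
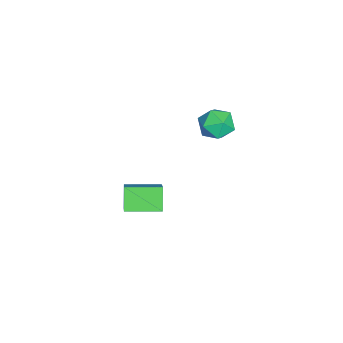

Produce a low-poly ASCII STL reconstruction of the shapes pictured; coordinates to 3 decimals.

solid 
facet normal -0.660 -0.091 0.746
outer loop
vertex -0.721 0.569 -1.856
vertex -0.954 1.99 -1.888
vertex -2.005 0.333 -3.021
endloop
endfacet
facet normal 0.162 -0.987 0.022
outer loop
vertex -1.306 0.43 -3.812
vertex -0.721 0.569 -1.856
vertex -2.005 0.333 -3.021
endloop
endfacet
facet normal -0.660 -0.091 0.746
outer loop
vertex -2.005 0.333 -3.021
vertex -0.954 1.99 -1.888
vertex -2.238 1.753 -3.053
endloop
endfacet
facet normal -0.734 -0.135 -0.665
outer loop
vertex -2.238 1.753 -3.053
vertex -1.306 0.43 -3.812
vertex -2.005 0.333 -3.021
endloop
endfacet
facet normal 0.734 0.135 0.665
outer loop
vertex -0.721 0.569 -1.856
vertex -0.255 2.087 -2.679
vertex -0.954 1.99 -1.888
endloop
endfacet
facet normal 0.163 -0.986 0.021
outer loop
vertex -0.022 0.667 -2.647
vertex -0.721 0.569 -1.856
vertex -1.306 0.43 -3.812
endloop
endfacet
facet normal 0.734 0.135 0.665
outer loop
vertex -0.022 0.667 -2.647
vertex -0.255 2.087 -2.679
vertex -0.721 0.569 -1.856
endloop
endfacet
facet normal -0.162 0.987 -0.022
outer loop
vertex -0.954 1.99 -1.888
vertex -0.255 2.087 -2.679
vertex -2.238 1.753 -3.053
endloop
endfacet
facet normal -0.734 -0.135 -0.665
outer loop
vertex -1.539 1.851 -3.844
vertex -1.306 0.43 -3.812
vertex -2.238 1.753 -3.053
endloop
endfacet
facet normal -0.162 0.987 -0.021
outer loop
vertex -2.238 1.753 -3.053
vertex -0.255 2.087 -2.679
vertex -1.539 1.851 -3.844
endloop
endfacet
facet normal 0.660 0.091 -0.746
outer loop
vertex -1.539 1.851 -3.844
vertex -0.022 0.667 -2.647
vertex -1.306 0.43 -3.812
endloop
endfacet
facet normal 0.660 0.091 -0.746
outer loop
vertex -0.255 2.087 -2.679
vertex -0.022 0.667 -2.647
vertex -1.539 1.851 -3.844
endloop
endfacet
facet normal -0.875 0.434 0.213
outer loop
vertex -2.051 4.315 1.396
vertex -2.216 3.744 1.882
vertex -1.846 4.367 2.134
endloop
endfacet
facet normal -0.384 0.922 0.042
outer loop
vertex -2.051 4.315 1.396
vertex -1.846 4.367 2.134
vertex -1.361 4.594 1.583
endloop
endfacet
facet normal -0.146 0.774 -0.616
outer loop
vertex -2.051 4.315 1.396
vertex -1.361 4.594 1.583
vertex -1.432 4.11 0.991
endloop
endfacet
facet normal -0.491 0.195 -0.849
outer loop
vertex -2.051 4.315 1.396
vertex -1.432 4.11 0.991
vertex -1.961 3.585 1.176
endloop
endfacet
facet normal -0.941 -0.015 -0.337
outer loop
vertex -2.051 4.315 1.396
vertex -1.961 3.585 1.176
vertex -2.216 3.744 1.882
endloop
endfacet
facet normal 0.163 0.853 0.495
outer loop
vertex -1.361 4.594 1.583
vertex -1.846 4.367 2.134
vertex -1.099 4.195 2.184
endloop
endfacet
facet normal -0.632 0.063 0.772
outer loop
vertex -1.846 4.367 2.134
vertex -2.216 3.744 1.882
vertex -1.628 3.67 2.369
endloop
endfacet
facet normal -0.739 -0.663 -0.118
outer loop
vertex -2.216 3.744 1.882
vertex -1.961 3.585 1.176
vertex -1.699 3.186 1.777
endloop
endfacet
facet normal -0.011 -0.323 -0.946
outer loop
vertex -1.961 3.585 1.176
vertex -1.432 4.11 0.991
vertex -1.214 3.413 1.226
endloop
endfacet
facet normal 0.548 0.614 -0.568
outer loop
vertex -1.432 4.11 0.991
vertex -1.361 4.594 1.583
vertex -0.844 4.036 1.478
endloop
endfacet
facet normal 0.491 -0.195 0.849
outer loop
vertex -1.009 3.465 1.964
vertex -1.099 4.195 2.184
vertex -1.628 3.67 2.369
endloop
endfacet
facet normal 0.146 -0.774 0.616
outer loop
vertex -1.009 3.465 1.964
vertex -1.628 3.67 2.369
vertex -1.699 3.186 1.777
endloop
endfacet
facet normal 0.384 -0.922 -0.042
outer loop
vertex -1.009 3.465 1.964
vertex -1.699 3.186 1.777
vertex -1.214 3.413 1.226
endloop
endfacet
facet normal 0.875 -0.434 -0.213
outer loop
vertex -1.009 3.465 1.964
vertex -1.214 3.413 1.226
vertex -0.844 4.036 1.478
endloop
endfacet
facet normal 0.941 0.015 0.337
outer loop
vertex -1.009 3.465 1.964
vertex -0.844 4.036 1.478
vertex -1.099 4.195 2.184
endloop
endfacet
facet normal 0.011 0.323 0.946
outer loop
vertex -1.628 3.67 2.369
vertex -1.099 4.195 2.184
vertex -1.846 4.367 2.134
endloop
endfacet
facet normal -0.548 -0.614 0.568
outer loop
vertex -1.699 3.186 1.777
vertex -1.628 3.67 2.369
vertex -2.216 3.744 1.882
endloop
endfacet
facet normal -0.163 -0.853 -0.495
outer loop
vertex -1.214 3.413 1.226
vertex -1.699 3.186 1.777
vertex -1.961 3.585 1.176
endloop
endfacet
facet normal 0.632 -0.063 -0.772
outer loop
vertex -0.844 4.036 1.478
vertex -1.214 3.413 1.226
vertex -1.432 4.11 0.991
endloop
endfacet
facet normal 0.739 0.663 0.118
outer loop
vertex -1.099 4.195 2.184
vertex -0.844 4.036 1.478
vertex -1.361 4.594 1.583
endloop
endfacet

endsolid


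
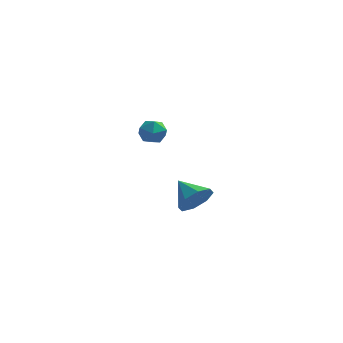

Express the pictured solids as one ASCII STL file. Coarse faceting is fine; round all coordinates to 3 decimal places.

solid 
facet normal -0.497 0.020 0.868
outer loop
vertex -0.669 -1.381 4.293
vertex -0.774 -2.034 4.248
vertex -0.232 -1.806 4.553
endloop
endfacet
facet normal 0.007 0.527 0.850
outer loop
vertex -0.669 -1.381 4.293
vertex -0.232 -1.806 4.553
vertex -0.019 -1.273 4.221
endloop
endfacet
facet normal -0.125 0.948 0.291
outer loop
vertex -0.669 -1.381 4.293
vertex -0.019 -1.273 4.221
vertex -0.431 -1.171 3.712
endloop
endfacet
facet normal -0.710 0.703 -0.037
outer loop
vertex -0.669 -1.381 4.293
vertex -0.431 -1.171 3.712
vertex -0.897 -1.641 3.729
endloop
endfacet
facet normal -0.939 0.129 0.320
outer loop
vertex -0.669 -1.381 4.293
vertex -0.897 -1.641 3.729
vertex -0.774 -2.034 4.248
endloop
endfacet
facet normal 0.637 0.208 0.742
outer loop
vertex -0.019 -1.273 4.221
vertex -0.232 -1.806 4.553
vertex 0.277 -1.859 4.131
endloop
endfacet
facet normal -0.177 -0.612 0.771
outer loop
vertex -0.232 -1.806 4.553
vertex -0.774 -2.034 4.248
vertex -0.189 -2.329 4.148
endloop
endfacet
facet normal -0.894 -0.433 -0.116
outer loop
vertex -0.774 -2.034 4.248
vertex -0.897 -1.641 3.729
vertex -0.601 -2.227 3.639
endloop
endfacet
facet normal -0.524 0.494 -0.694
outer loop
vertex -0.897 -1.641 3.729
vertex -0.431 -1.171 3.712
vertex -0.388 -1.694 3.307
endloop
endfacet
facet normal 0.422 0.892 -0.163
outer loop
vertex -0.431 -1.171 3.712
vertex -0.019 -1.273 4.221
vertex 0.154 -1.466 3.612
endloop
endfacet
facet normal 0.710 -0.703 0.037
outer loop
vertex 0.049 -2.119 3.567
vertex 0.277 -1.859 4.131
vertex -0.189 -2.329 4.148
endloop
endfacet
facet normal 0.125 -0.948 -0.291
outer loop
vertex 0.049 -2.119 3.567
vertex -0.189 -2.329 4.148
vertex -0.601 -2.227 3.639
endloop
endfacet
facet normal -0.007 -0.527 -0.850
outer loop
vertex 0.049 -2.119 3.567
vertex -0.601 -2.227 3.639
vertex -0.388 -1.694 3.307
endloop
endfacet
facet normal 0.497 -0.020 -0.868
outer loop
vertex 0.049 -2.119 3.567
vertex -0.388 -1.694 3.307
vertex 0.154 -1.466 3.612
endloop
endfacet
facet normal 0.939 -0.129 -0.320
outer loop
vertex 0.049 -2.119 3.567
vertex 0.154 -1.466 3.612
vertex 0.277 -1.859 4.131
endloop
endfacet
facet normal 0.524 -0.494 0.694
outer loop
vertex -0.189 -2.329 4.148
vertex 0.277 -1.859 4.131
vertex -0.232 -1.806 4.553
endloop
endfacet
facet normal -0.422 -0.892 0.163
outer loop
vertex -0.601 -2.227 3.639
vertex -0.189 -2.329 4.148
vertex -0.774 -2.034 4.248
endloop
endfacet
facet normal -0.637 -0.208 -0.742
outer loop
vertex -0.388 -1.694 3.307
vertex -0.601 -2.227 3.639
vertex -0.897 -1.641 3.729
endloop
endfacet
facet normal 0.177 0.612 -0.771
outer loop
vertex 0.154 -1.466 3.612
vertex -0.388 -1.694 3.307
vertex -0.431 -1.171 3.712
endloop
endfacet
facet normal 0.894 0.433 0.116
outer loop
vertex 0.277 -1.859 4.131
vertex 0.154 -1.466 3.612
vertex -0.019 -1.273 4.221
endloop
endfacet
facet normal 0.664 -0.602 -0.444
outer loop
vertex 1.57 0.943 -0.785
vertex 1.008 0.814 -1.45
vertex 1.648 1.394 -1.28
endloop
endfacet
facet normal 0.291 0.684 0.669
outer loop
vertex 1.57 0.943 -0.785
vertex 1.648 1.394 -1.28
vertex 0.112 1.626 -0.85
endloop
endfacet
facet normal 0.664 -0.602 -0.444
outer loop
vertex 1.648 1.394 -1.28
vertex 1.008 0.814 -1.45
vertex 1.351 1.505 -1.874
endloop
endfacet
facet normal 0.175 0.980 0.096
outer loop
vertex 1.648 1.394 -1.28
vertex 1.351 1.505 -1.874
vertex 0.112 1.626 -0.85
endloop
endfacet
facet normal 0.664 -0.602 -0.444
outer loop
vertex 1.351 1.505 -1.874
vertex 1.008 0.814 -1.45
vertex 0.853 1.211 -2.22
endloop
endfacet
facet normal -0.244 0.884 -0.400
outer loop
vertex 1.351 1.505 -1.874
vertex 0.853 1.211 -2.22
vertex 0.112 1.626 -0.85
endloop
endfacet
facet normal 0.663 -0.603 -0.444
outer loop
vertex 0.853 1.211 -2.22
vertex 1.008 0.814 -1.45
vertex 0.446 0.685 -2.114
endloop
endfacet
facet normal -0.720 0.451 -0.526
outer loop
vertex 0.853 1.211 -2.22
vertex 0.446 0.685 -2.114
vertex 0.112 1.626 -0.85
endloop
endfacet
facet normal 0.663 -0.602 -0.445
outer loop
vertex 0.446 0.685 -2.114
vertex 1.008 0.814 -1.45
vertex 0.368 0.234 -1.62
endloop
endfacet
facet normal -0.975 -0.063 -0.211
outer loop
vertex 0.446 0.685 -2.114
vertex 0.368 0.234 -1.62
vertex 0.112 1.626 -0.85
endloop
endfacet
facet normal 0.664 -0.602 -0.444
outer loop
vertex 0.368 0.234 -1.62
vertex 1.008 0.814 -1.45
vertex 0.665 0.123 -1.026
endloop
endfacet
facet normal -0.860 -0.359 0.363
outer loop
vertex 0.368 0.234 -1.62
vertex 0.665 0.123 -1.026
vertex 0.112 1.626 -0.85
endloop
endfacet
facet normal 0.664 -0.602 -0.444
outer loop
vertex 0.665 0.123 -1.026
vertex 1.008 0.814 -1.45
vertex 1.163 0.417 -0.68
endloop
endfacet
facet normal -0.441 -0.263 0.858
outer loop
vertex 0.665 0.123 -1.026
vertex 1.163 0.417 -0.68
vertex 0.112 1.626 -0.85
endloop
endfacet
facet normal 0.664 -0.602 -0.444
outer loop
vertex 1.163 0.417 -0.68
vertex 1.008 0.814 -1.45
vertex 1.57 0.943 -0.785
endloop
endfacet
facet normal 0.035 0.169 0.985
outer loop
vertex 1.163 0.417 -0.68
vertex 1.57 0.943 -0.785
vertex 0.112 1.626 -0.85
endloop
endfacet

endsolid


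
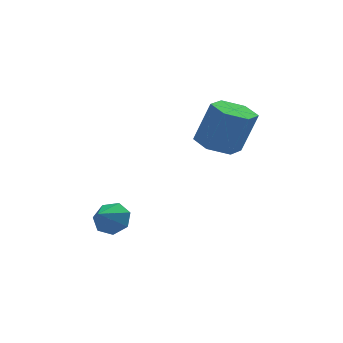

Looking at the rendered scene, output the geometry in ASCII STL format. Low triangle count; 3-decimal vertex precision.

solid 
facet normal 0.434 0.728 -0.530
outer loop
vertex -1.657 -3.195 -2.08
vertex -2.229 -2.695 -1.862
vertex -1.541 -2.844 -1.503
endloop
endfacet
facet normal 0.554 -0.756 0.348
outer loop
vertex -1.657 -3.195 -2.08
vertex -1.541 -2.844 -1.503
vertex -2.771 -3.605 -1.198
endloop
endfacet
facet normal 0.434 0.728 -0.530
outer loop
vertex -1.541 -2.844 -1.503
vertex -2.229 -2.695 -1.862
vertex -1.942 -2.381 -1.196
endloop
endfacet
facet normal 0.380 -0.259 0.888
outer loop
vertex -1.541 -2.844 -1.503
vertex -1.942 -2.381 -1.196
vertex -2.771 -3.605 -1.198
endloop
endfacet
facet normal 0.435 0.728 -0.530
outer loop
vertex -1.942 -2.381 -1.196
vertex -2.229 -2.695 -1.862
vertex -2.559 -2.154 -1.39
endloop
endfacet
facet normal -0.241 0.162 0.957
outer loop
vertex -1.942 -2.381 -1.196
vertex -2.559 -2.154 -1.39
vertex -2.771 -3.605 -1.198
endloop
endfacet
facet normal 0.435 0.728 -0.530
outer loop
vertex -2.559 -2.154 -1.39
vertex -2.229 -2.695 -1.862
vertex -2.927 -2.335 -1.94
endloop
endfacet
facet normal -0.844 0.190 0.502
outer loop
vertex -2.559 -2.154 -1.39
vertex -2.927 -2.335 -1.94
vertex -2.771 -3.605 -1.198
endloop
endfacet
facet normal 0.435 0.727 -0.531
outer loop
vertex -2.927 -2.335 -1.94
vertex -2.229 -2.695 -1.862
vertex -2.769 -2.787 -2.43
endloop
endfacet
facet normal -0.972 -0.196 -0.132
outer loop
vertex -2.927 -2.335 -1.94
vertex -2.769 -2.787 -2.43
vertex -2.771 -3.605 -1.198
endloop
endfacet
facet normal 0.434 0.728 -0.531
outer loop
vertex -2.769 -2.787 -2.43
vertex -2.229 -2.695 -1.862
vertex -2.204 -3.17 -2.493
endloop
endfacet
facet normal -0.531 -0.706 -0.469
outer loop
vertex -2.769 -2.787 -2.43
vertex -2.204 -3.17 -2.493
vertex -2.771 -3.605 -1.198
endloop
endfacet
facet normal 0.434 0.728 -0.531
outer loop
vertex -2.204 -3.17 -2.493
vertex -2.229 -2.695 -1.862
vertex -1.657 -3.195 -2.08
endloop
endfacet
facet normal 0.149 -0.955 -0.256
outer loop
vertex -2.204 -3.17 -2.493
vertex -1.657 -3.195 -2.08
vertex -2.771 -3.605 -1.198
endloop
endfacet
facet normal -0.325 0.059 -0.944
outer loop
vertex 2.298 -0.732 1.304
vertex 1.813 -1.553 1.42
vertex 1.391 -0.713 1.618
endloop
endfacet
facet normal 0.038 0.998 0.049
outer loop
vertex 2.298 -0.732 1.304
vertex 1.391 -0.713 1.618
vertex 2.932 -0.847 3.144
endloop
endfacet
facet normal 0.038 0.998 0.049
outer loop
vertex 2.932 -0.847 3.144
vertex 1.391 -0.713 1.618
vertex 2.025 -0.828 3.458
endloop
endfacet
facet normal 0.325 -0.059 0.944
outer loop
vertex 2.932 -0.847 3.144
vertex 2.025 -0.828 3.458
vertex 2.447 -1.667 3.26
endloop
endfacet
facet normal -0.325 0.059 -0.944
outer loop
vertex 1.391 -0.713 1.618
vertex 1.813 -1.553 1.42
vertex 0.906 -1.534 1.733
endloop
endfacet
facet normal -0.800 0.516 0.308
outer loop
vertex 1.391 -0.713 1.618
vertex 0.906 -1.534 1.733
vertex 2.025 -0.828 3.458
endloop
endfacet
facet normal -0.800 0.516 0.308
outer loop
vertex 2.025 -0.828 3.458
vertex 0.906 -1.534 1.733
vertex 1.54 -1.649 3.574
endloop
endfacet
facet normal 0.326 -0.059 0.944
outer loop
vertex 2.025 -0.828 3.458
vertex 1.54 -1.649 3.574
vertex 2.447 -1.667 3.26
endloop
endfacet
facet normal -0.325 0.058 -0.944
outer loop
vertex 0.906 -1.534 1.733
vertex 1.813 -1.553 1.42
vertex 1.328 -2.373 1.536
endloop
endfacet
facet normal -0.837 -0.482 0.258
outer loop
vertex 0.906 -1.534 1.733
vertex 1.328 -2.373 1.536
vertex 1.54 -1.649 3.574
endloop
endfacet
facet normal -0.837 -0.482 0.258
outer loop
vertex 1.54 -1.649 3.574
vertex 1.328 -2.373 1.536
vertex 1.962 -2.488 3.376
endloop
endfacet
facet normal 0.326 -0.059 0.944
outer loop
vertex 1.54 -1.649 3.574
vertex 1.962 -2.488 3.376
vertex 2.447 -1.667 3.26
endloop
endfacet
facet normal -0.325 0.059 -0.944
outer loop
vertex 1.328 -2.373 1.536
vertex 1.813 -1.553 1.42
vertex 2.235 -2.392 1.222
endloop
endfacet
facet normal -0.038 -0.998 -0.049
outer loop
vertex 1.328 -2.373 1.536
vertex 2.235 -2.392 1.222
vertex 1.962 -2.488 3.376
endloop
endfacet
facet normal -0.038 -0.998 -0.049
outer loop
vertex 1.962 -2.488 3.376
vertex 2.235 -2.392 1.222
vertex 2.869 -2.507 3.062
endloop
endfacet
facet normal 0.325 -0.059 0.944
outer loop
vertex 1.962 -2.488 3.376
vertex 2.869 -2.507 3.062
vertex 2.447 -1.667 3.26
endloop
endfacet
facet normal -0.326 0.059 -0.944
outer loop
vertex 2.235 -2.392 1.222
vertex 1.813 -1.553 1.42
vertex 2.72 -1.571 1.106
endloop
endfacet
facet normal 0.800 -0.516 -0.308
outer loop
vertex 2.235 -2.392 1.222
vertex 2.72 -1.571 1.106
vertex 2.869 -2.507 3.062
endloop
endfacet
facet normal 0.800 -0.516 -0.308
outer loop
vertex 2.869 -2.507 3.062
vertex 2.72 -1.571 1.106
vertex 3.354 -1.686 2.947
endloop
endfacet
facet normal 0.325 -0.059 0.944
outer loop
vertex 2.869 -2.507 3.062
vertex 3.354 -1.686 2.947
vertex 2.447 -1.667 3.26
endloop
endfacet
facet normal -0.326 0.059 -0.944
outer loop
vertex 2.72 -1.571 1.106
vertex 1.813 -1.553 1.42
vertex 2.298 -0.732 1.304
endloop
endfacet
facet normal 0.837 0.482 -0.258
outer loop
vertex 2.72 -1.571 1.106
vertex 2.298 -0.732 1.304
vertex 3.354 -1.686 2.947
endloop
endfacet
facet normal 0.837 0.482 -0.258
outer loop
vertex 3.354 -1.686 2.947
vertex 2.298 -0.732 1.304
vertex 2.932 -0.847 3.144
endloop
endfacet
facet normal 0.325 -0.058 0.944
outer loop
vertex 3.354 -1.686 2.947
vertex 2.932 -0.847 3.144
vertex 2.447 -1.667 3.26
endloop
endfacet

endsolid


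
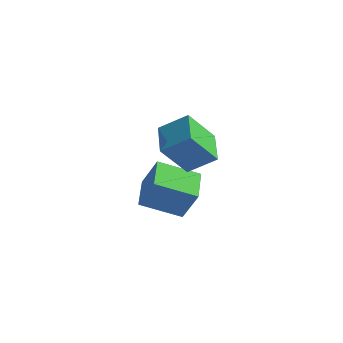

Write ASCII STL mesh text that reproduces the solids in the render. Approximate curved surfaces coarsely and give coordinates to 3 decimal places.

solid 
facet normal -0.802 -0.449 0.395
outer loop
vertex -3.583 2.752 0.5
vertex -4.202 4.11 0.786
vertex -4.269 2.736 -0.911
endloop
endfacet
facet normal 0.407 -0.894 -0.188
outer loop
vertex -2.778 3.57 -1.646
vertex -3.583 2.752 0.5
vertex -4.269 2.736 -0.911
endloop
endfacet
facet normal -0.802 -0.448 0.395
outer loop
vertex -4.269 2.736 -0.911
vertex -4.202 4.11 0.786
vertex -4.888 4.094 -0.626
endloop
endfacet
facet normal -0.437 -0.011 -0.899
outer loop
vertex -4.888 4.094 -0.626
vertex -2.778 3.57 -1.646
vertex -4.269 2.736 -0.911
endloop
endfacet
facet normal 0.438 0.010 0.899
outer loop
vertex -3.583 2.752 0.5
vertex -2.711 4.944 0.051
vertex -4.202 4.11 0.786
endloop
endfacet
facet normal 0.407 -0.894 -0.188
outer loop
vertex -2.092 3.586 -0.234
vertex -3.583 2.752 0.5
vertex -2.778 3.57 -1.646
endloop
endfacet
facet normal 0.437 0.010 0.899
outer loop
vertex -2.092 3.586 -0.234
vertex -2.711 4.944 0.051
vertex -3.583 2.752 0.5
endloop
endfacet
facet normal -0.407 0.894 0.188
outer loop
vertex -4.202 4.11 0.786
vertex -2.711 4.944 0.051
vertex -4.888 4.094 -0.626
endloop
endfacet
facet normal -0.437 -0.010 -0.899
outer loop
vertex -3.397 4.928 -1.36
vertex -2.778 3.57 -1.646
vertex -4.888 4.094 -0.626
endloop
endfacet
facet normal -0.407 0.894 0.188
outer loop
vertex -4.888 4.094 -0.626
vertex -2.711 4.944 0.051
vertex -3.397 4.928 -1.36
endloop
endfacet
facet normal 0.802 0.449 -0.395
outer loop
vertex -3.397 4.928 -1.36
vertex -2.092 3.586 -0.234
vertex -2.778 3.57 -1.646
endloop
endfacet
facet normal 0.802 0.448 -0.395
outer loop
vertex -2.711 4.944 0.051
vertex -2.092 3.586 -0.234
vertex -3.397 4.928 -1.36
endloop
endfacet
facet normal -0.756 -0.327 -0.567
outer loop
vertex -2.439 1.226 3.629
vertex -3.215 2.456 3.953
vertex -1.74 2.035 2.231
endloop
endfacet
facet normal 0.521 -0.825 -0.217
outer loop
vertex -0.705 2.484 3.007
vertex -2.439 1.226 3.629
vertex -1.74 2.035 2.231
endloop
endfacet
facet normal -0.756 -0.328 -0.567
outer loop
vertex -1.74 2.035 2.231
vertex -3.215 2.456 3.953
vertex -2.516 3.265 2.554
endloop
endfacet
facet normal 0.397 0.459 -0.795
outer loop
vertex -2.516 3.265 2.554
vertex -0.705 2.484 3.007
vertex -1.74 2.035 2.231
endloop
endfacet
facet normal -0.397 -0.460 0.795
outer loop
vertex -2.439 1.226 3.629
vertex -2.18 2.905 4.729
vertex -3.215 2.456 3.953
endloop
endfacet
facet normal 0.521 -0.825 -0.217
outer loop
vertex -1.404 1.675 4.406
vertex -2.439 1.226 3.629
vertex -0.705 2.484 3.007
endloop
endfacet
facet normal -0.397 -0.459 0.795
outer loop
vertex -1.404 1.675 4.406
vertex -2.18 2.905 4.729
vertex -2.439 1.226 3.629
endloop
endfacet
facet normal -0.521 0.826 0.217
outer loop
vertex -3.215 2.456 3.953
vertex -2.18 2.905 4.729
vertex -2.516 3.265 2.554
endloop
endfacet
facet normal 0.397 0.460 -0.794
outer loop
vertex -1.481 3.714 3.331
vertex -0.705 2.484 3.007
vertex -2.516 3.265 2.554
endloop
endfacet
facet normal -0.521 0.825 0.217
outer loop
vertex -2.516 3.265 2.554
vertex -2.18 2.905 4.729
vertex -1.481 3.714 3.331
endloop
endfacet
facet normal 0.756 0.327 0.567
outer loop
vertex -1.481 3.714 3.331
vertex -1.404 1.675 4.406
vertex -0.705 2.484 3.007
endloop
endfacet
facet normal 0.755 0.328 0.567
outer loop
vertex -2.18 2.905 4.729
vertex -1.404 1.675 4.406
vertex -1.481 3.714 3.331
endloop
endfacet

endsolid
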